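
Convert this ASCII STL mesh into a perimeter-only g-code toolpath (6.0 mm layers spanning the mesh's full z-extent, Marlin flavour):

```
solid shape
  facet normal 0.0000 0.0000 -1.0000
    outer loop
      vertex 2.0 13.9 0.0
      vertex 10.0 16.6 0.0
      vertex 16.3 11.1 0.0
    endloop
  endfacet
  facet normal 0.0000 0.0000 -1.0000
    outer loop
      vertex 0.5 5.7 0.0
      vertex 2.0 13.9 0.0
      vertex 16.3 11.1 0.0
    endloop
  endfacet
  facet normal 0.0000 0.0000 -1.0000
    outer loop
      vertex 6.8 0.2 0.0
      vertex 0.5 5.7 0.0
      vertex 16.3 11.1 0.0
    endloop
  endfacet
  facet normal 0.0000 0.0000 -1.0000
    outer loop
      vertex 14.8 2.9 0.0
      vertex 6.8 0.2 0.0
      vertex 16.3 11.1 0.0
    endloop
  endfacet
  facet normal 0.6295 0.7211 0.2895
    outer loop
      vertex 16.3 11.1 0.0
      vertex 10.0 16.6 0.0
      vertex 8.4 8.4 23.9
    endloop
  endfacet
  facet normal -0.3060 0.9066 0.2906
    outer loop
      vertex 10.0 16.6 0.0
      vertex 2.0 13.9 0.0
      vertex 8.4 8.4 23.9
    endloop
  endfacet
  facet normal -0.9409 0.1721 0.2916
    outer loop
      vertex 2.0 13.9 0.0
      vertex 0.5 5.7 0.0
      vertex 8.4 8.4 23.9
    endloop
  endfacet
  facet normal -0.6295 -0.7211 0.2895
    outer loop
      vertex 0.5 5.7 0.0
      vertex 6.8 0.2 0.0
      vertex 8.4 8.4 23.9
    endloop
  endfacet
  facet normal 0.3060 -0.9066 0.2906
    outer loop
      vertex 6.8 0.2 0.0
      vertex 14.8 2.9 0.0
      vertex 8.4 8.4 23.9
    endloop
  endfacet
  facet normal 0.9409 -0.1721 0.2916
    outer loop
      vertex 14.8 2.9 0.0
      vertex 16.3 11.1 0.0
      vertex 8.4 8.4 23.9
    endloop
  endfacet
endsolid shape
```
; perimeter-only toolpath
G21 ; units = mm
G90 ; absolute positioning
G28 ; home
; layer 1
G0 Z6.0
G0 X14.3 Y10.4
G1 X9.6 Y14.6
G1 X3.6 Y12.5
G1 X2.5 Y6.4
G1 X7.2 Y2.2
G1 X13.2 Y4.3
G1 X14.3 Y10.4
; layer 2
G0 Z11.9
G0 X12.4 Y9.8
G1 X9.2 Y12.5
G1 X5.2 Y11.2
G1 X4.5 Y7.1
G1 X7.6 Y4.3
G1 X11.6 Y5.7
G1 X12.4 Y9.8
; layer 3
G0 Z17.9
G0 X10.4 Y9.1
G1 X8.8 Y10.5
G1 X6.8 Y9.8
G1 X6.4 Y7.7
G1 X8.0 Y6.3
G1 X10.0 Y7.0
G1 X10.4 Y9.1
M2 ; end

The solid is a regular 6-sided pyramid, base circumscribed radius ≈ 8.4 mm, apex at z ≈ 23.9 mm. Slicing at Δz = 6.0 mm — 4 equal slices spanning the solid's height, so layer i sits at z = i·h/4 — gives 3 non-empty perimeters. Each is a 6-segment closed polygon; G0 lifts to the layer z and rapids to the start vertex, then G1 traces the edges. The cross-section shrinks linearly with z (the slice at the apex is degenerate and omitted).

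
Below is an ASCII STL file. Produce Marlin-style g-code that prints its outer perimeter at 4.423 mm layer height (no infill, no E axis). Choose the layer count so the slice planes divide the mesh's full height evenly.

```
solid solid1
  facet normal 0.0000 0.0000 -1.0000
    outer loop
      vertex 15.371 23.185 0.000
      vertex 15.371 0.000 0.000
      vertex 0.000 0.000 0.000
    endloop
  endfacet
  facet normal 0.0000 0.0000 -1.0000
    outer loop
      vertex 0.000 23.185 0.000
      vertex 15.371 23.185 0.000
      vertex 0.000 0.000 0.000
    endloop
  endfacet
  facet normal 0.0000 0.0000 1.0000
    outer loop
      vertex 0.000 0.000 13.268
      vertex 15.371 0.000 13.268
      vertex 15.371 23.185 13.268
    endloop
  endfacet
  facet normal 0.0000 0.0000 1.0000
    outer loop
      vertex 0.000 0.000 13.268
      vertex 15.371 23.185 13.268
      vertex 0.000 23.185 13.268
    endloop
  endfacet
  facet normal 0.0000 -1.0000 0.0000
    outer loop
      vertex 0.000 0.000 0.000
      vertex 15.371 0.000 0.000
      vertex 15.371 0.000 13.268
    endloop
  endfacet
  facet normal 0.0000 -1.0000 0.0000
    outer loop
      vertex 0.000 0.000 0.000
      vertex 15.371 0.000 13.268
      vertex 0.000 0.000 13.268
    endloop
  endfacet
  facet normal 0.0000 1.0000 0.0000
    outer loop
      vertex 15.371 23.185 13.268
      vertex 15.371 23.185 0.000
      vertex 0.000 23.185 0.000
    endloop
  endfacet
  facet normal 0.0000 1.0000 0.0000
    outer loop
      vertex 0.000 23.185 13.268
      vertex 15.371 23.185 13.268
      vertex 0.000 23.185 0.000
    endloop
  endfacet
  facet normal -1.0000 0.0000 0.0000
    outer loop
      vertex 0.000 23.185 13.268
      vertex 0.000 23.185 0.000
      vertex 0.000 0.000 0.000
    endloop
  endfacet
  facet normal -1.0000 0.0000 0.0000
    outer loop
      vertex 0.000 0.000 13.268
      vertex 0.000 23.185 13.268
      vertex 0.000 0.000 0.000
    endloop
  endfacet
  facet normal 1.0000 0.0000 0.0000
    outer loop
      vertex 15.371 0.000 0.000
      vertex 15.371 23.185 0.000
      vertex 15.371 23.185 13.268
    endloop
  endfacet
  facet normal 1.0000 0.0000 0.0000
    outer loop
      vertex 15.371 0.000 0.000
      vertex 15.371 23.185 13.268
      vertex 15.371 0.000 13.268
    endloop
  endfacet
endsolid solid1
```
; perimeter-only toolpath
G21 ; units = mm
G90 ; absolute positioning
G28 ; home
; layer 1
G0 Z4.423
G0 X0.000 Y0.000
G1 X15.371 Y0.000
G1 X15.371 Y23.185
G1 X0.000 Y23.185
G1 X0.000 Y0.000
; layer 2
G0 Z8.845
G0 X0.000 Y0.000
G1 X15.371 Y0.000
G1 X15.371 Y23.185
G1 X0.000 Y23.185
G1 X0.000 Y0.000
; layer 3
G0 Z13.268
G0 X0.000 Y0.000
G1 X15.371 Y0.000
G1 X15.371 Y23.185
G1 X0.000 Y23.185
G1 X0.000 Y0.000
M2 ; end

The solid is a rectangular box, roughly 15.4 × 23.2 mm footprint and 13.3 mm tall. Slicing at Δz = 4.423 mm — 3 equal slices spanning the solid's height, so layer i sits at z = i·h/3 — gives 3 non-empty perimeters. Each is a 4-segment closed polygon; G0 lifts to the layer z and rapids to the start vertex, then G1 traces the edges.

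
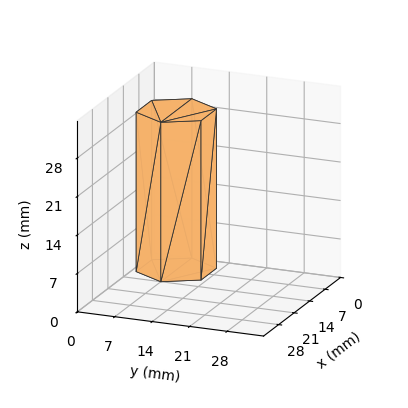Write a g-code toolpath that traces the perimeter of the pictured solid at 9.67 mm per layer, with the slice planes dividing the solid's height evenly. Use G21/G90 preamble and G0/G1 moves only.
Reading the render: the shape is a regular 6-sided prism (a cylinder approximated with 6 flat sides), circumscribed radius ≈ 7 mm, height ≈ 29 mm (dimensions read to the nearest mm from the axis ticks). For the g-code, the solid's height is divided into equal slices at the stated Δz and each level perimeter traced with G1 moves after a G0 lift.

; perimeter-only toolpath
G21 ; units = mm
G90 ; absolute positioning
G28 ; home
; layer 1
G0 Z9.67
G0 X14.00 Y7.00
G1 X10.50 Y13.06
G1 X3.50 Y13.06
G1 X0.00 Y7.00
G1 X3.50 Y0.94
G1 X10.50 Y0.94
G1 X14.00 Y7.00
; layer 2
G0 Z19.33
G0 X14.00 Y7.00
G1 X10.50 Y13.06
G1 X3.50 Y13.06
G1 X0.00 Y7.00
G1 X3.50 Y0.94
G1 X10.50 Y0.94
G1 X14.00 Y7.00
; layer 3
G0 Z29.00
G0 X14.00 Y7.00
G1 X10.50 Y13.06
G1 X3.50 Y13.06
G1 X0.00 Y7.00
G1 X3.50 Y0.94
G1 X10.50 Y0.94
G1 X14.00 Y7.00
M2 ; end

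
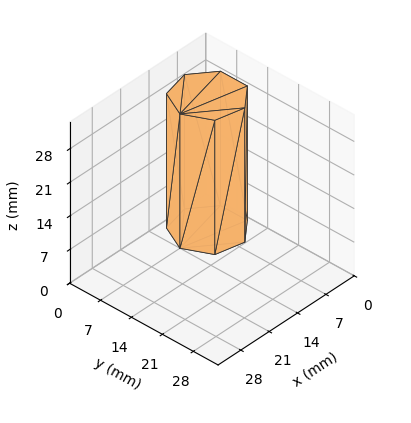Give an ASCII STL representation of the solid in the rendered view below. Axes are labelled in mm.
Reading the render: the shape is a regular 7-sided prism (a cylinder approximated with 7 flat sides), circumscribed radius ≈ 7 mm, height ≈ 28 mm (dimensions read to the nearest mm from the axis ticks). For the STL, each face is triangulated and given an outward normal.

solid part
  facet normal 0.0000 0.0000 -1.0000
    outer loop
      vertex 5.442 13.824 0.000
      vertex 11.364 12.473 0.000
      vertex 14.000 7.000 0.000
    endloop
  endfacet
  facet normal 0.0000 0.0000 -1.0000
    outer loop
      vertex 0.693 10.037 0.000
      vertex 5.442 13.824 0.000
      vertex 14.000 7.000 0.000
    endloop
  endfacet
  facet normal 0.0000 0.0000 -1.0000
    outer loop
      vertex 0.693 3.963 0.000
      vertex 0.693 10.037 0.000
      vertex 14.000 7.000 0.000
    endloop
  endfacet
  facet normal 0.0000 0.0000 -1.0000
    outer loop
      vertex 5.442 0.176 0.000
      vertex 0.693 3.963 0.000
      vertex 14.000 7.000 0.000
    endloop
  endfacet
  facet normal 0.0000 0.0000 -1.0000
    outer loop
      vertex 11.364 1.527 0.000
      vertex 5.442 0.176 0.000
      vertex 14.000 7.000 0.000
    endloop
  endfacet
  facet normal 0.0000 0.0000 1.0000
    outer loop
      vertex 14.000 7.000 28.000
      vertex 11.364 12.473 28.000
      vertex 5.442 13.824 28.000
    endloop
  endfacet
  facet normal 0.0000 0.0000 1.0000
    outer loop
      vertex 14.000 7.000 28.000
      vertex 5.442 13.824 28.000
      vertex 0.693 10.037 28.000
    endloop
  endfacet
  facet normal 0.0000 0.0000 1.0000
    outer loop
      vertex 14.000 7.000 28.000
      vertex 0.693 10.037 28.000
      vertex 0.693 3.963 28.000
    endloop
  endfacet
  facet normal 0.0000 0.0000 1.0000
    outer loop
      vertex 14.000 7.000 28.000
      vertex 0.693 3.963 28.000
      vertex 5.442 0.176 28.000
    endloop
  endfacet
  facet normal 0.0000 0.0000 1.0000
    outer loop
      vertex 14.000 7.000 28.000
      vertex 5.442 0.176 28.000
      vertex 11.364 1.527 28.000
    endloop
  endfacet
  facet normal 0.9009 0.4339 0.0000
    outer loop
      vertex 14.000 7.000 0.000
      vertex 11.364 12.473 0.000
      vertex 11.364 12.473 28.000
    endloop
  endfacet
  facet normal 0.9009 0.4339 0.0000
    outer loop
      vertex 14.000 7.000 0.000
      vertex 11.364 12.473 28.000
      vertex 14.000 7.000 28.000
    endloop
  endfacet
  facet normal 0.2224 0.9750 0.0000
    outer loop
      vertex 11.364 12.473 0.000
      vertex 5.442 13.824 0.000
      vertex 5.442 13.824 28.000
    endloop
  endfacet
  facet normal 0.2224 0.9750 0.0000
    outer loop
      vertex 11.364 12.473 0.000
      vertex 5.442 13.824 28.000
      vertex 11.364 12.473 28.000
    endloop
  endfacet
  facet normal -0.6235 0.7818 0.0000
    outer loop
      vertex 5.442 13.824 0.000
      vertex 0.693 10.037 0.000
      vertex 0.693 10.037 28.000
    endloop
  endfacet
  facet normal -0.6235 0.7818 0.0000
    outer loop
      vertex 5.442 13.824 0.000
      vertex 0.693 10.037 28.000
      vertex 5.442 13.824 28.000
    endloop
  endfacet
  facet normal -1.0000 0.0000 0.0000
    outer loop
      vertex 0.693 10.037 0.000
      vertex 0.693 3.963 0.000
      vertex 0.693 3.963 28.000
    endloop
  endfacet
  facet normal -1.0000 0.0000 0.0000
    outer loop
      vertex 0.693 10.037 0.000
      vertex 0.693 3.963 28.000
      vertex 0.693 10.037 28.000
    endloop
  endfacet
  facet normal -0.6235 -0.7818 0.0000
    outer loop
      vertex 0.693 3.963 0.000
      vertex 5.442 0.176 0.000
      vertex 5.442 0.176 28.000
    endloop
  endfacet
  facet normal -0.6235 -0.7818 0.0000
    outer loop
      vertex 0.693 3.963 0.000
      vertex 5.442 0.176 28.000
      vertex 0.693 3.963 28.000
    endloop
  endfacet
  facet normal 0.2224 -0.9750 0.0000
    outer loop
      vertex 5.442 0.176 0.000
      vertex 11.364 1.527 0.000
      vertex 11.364 1.527 28.000
    endloop
  endfacet
  facet normal 0.2224 -0.9750 0.0000
    outer loop
      vertex 5.442 0.176 0.000
      vertex 11.364 1.527 28.000
      vertex 5.442 0.176 28.000
    endloop
  endfacet
  facet normal 0.9009 -0.4339 0.0000
    outer loop
      vertex 11.364 1.527 0.000
      vertex 14.000 7.000 0.000
      vertex 14.000 7.000 28.000
    endloop
  endfacet
  facet normal 0.9009 -0.4339 0.0000
    outer loop
      vertex 11.364 1.527 0.000
      vertex 14.000 7.000 28.000
      vertex 11.364 1.527 28.000
    endloop
  endfacet
endsolid part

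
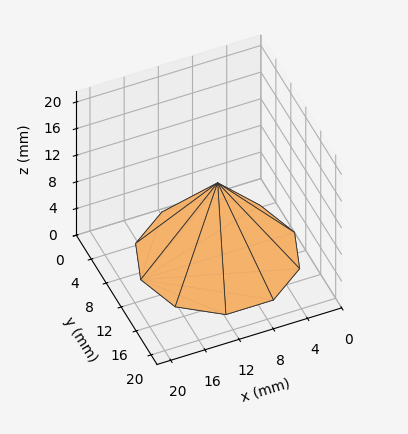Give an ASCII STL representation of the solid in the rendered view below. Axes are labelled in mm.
Reading the render: the shape is a regular 10-sided pyramid, base circumscribed radius ≈ 9 mm, apex at z ≈ 11 mm (dimensions read to the nearest mm from the axis ticks). For the STL, each face is triangulated and given an outward normal.

solid part
  facet normal 0.0000 0.0000 -1.0000
    outer loop
      vertex 11.78 17.56 0.00
      vertex 16.28 14.29 0.00
      vertex 18.00 9.00 0.00
    endloop
  endfacet
  facet normal 0.0000 0.0000 -1.0000
    outer loop
      vertex 6.22 17.56 0.00
      vertex 11.78 17.56 0.00
      vertex 18.00 9.00 0.00
    endloop
  endfacet
  facet normal 0.0000 0.0000 -1.0000
    outer loop
      vertex 1.72 14.29 0.00
      vertex 6.22 17.56 0.00
      vertex 18.00 9.00 0.00
    endloop
  endfacet
  facet normal 0.0000 0.0000 -1.0000
    outer loop
      vertex 0.00 9.00 0.00
      vertex 1.72 14.29 0.00
      vertex 18.00 9.00 0.00
    endloop
  endfacet
  facet normal 0.0000 0.0000 -1.0000
    outer loop
      vertex 1.72 3.71 0.00
      vertex 0.00 9.00 0.00
      vertex 18.00 9.00 0.00
    endloop
  endfacet
  facet normal 0.0000 0.0000 -1.0000
    outer loop
      vertex 6.22 0.44 0.00
      vertex 1.72 3.71 0.00
      vertex 18.00 9.00 0.00
    endloop
  endfacet
  facet normal 0.0000 0.0000 -1.0000
    outer loop
      vertex 11.78 0.44 0.00
      vertex 6.22 0.44 0.00
      vertex 18.00 9.00 0.00
    endloop
  endfacet
  facet normal 0.0000 0.0000 -1.0000
    outer loop
      vertex 16.28 3.71 0.00
      vertex 11.78 0.44 0.00
      vertex 18.00 9.00 0.00
    endloop
  endfacet
  facet normal 0.7506 0.2440 0.6141
    outer loop
      vertex 18.00 9.00 0.00
      vertex 16.28 14.29 0.00
      vertex 9.00 9.00 11.00
    endloop
  endfacet
  facet normal 0.4640 0.6385 0.6141
    outer loop
      vertex 16.28 14.29 0.00
      vertex 11.78 17.56 0.00
      vertex 9.00 9.00 11.00
    endloop
  endfacet
  facet normal 0.0000 0.7892 0.6141
    outer loop
      vertex 11.78 17.56 0.00
      vertex 6.22 17.56 0.00
      vertex 9.00 9.00 11.00
    endloop
  endfacet
  facet normal -0.4640 0.6385 0.6141
    outer loop
      vertex 6.22 17.56 0.00
      vertex 1.72 14.29 0.00
      vertex 9.00 9.00 11.00
    endloop
  endfacet
  facet normal -0.7506 0.2440 0.6141
    outer loop
      vertex 1.72 14.29 0.00
      vertex 0.00 9.00 0.00
      vertex 9.00 9.00 11.00
    endloop
  endfacet
  facet normal -0.7506 -0.2440 0.6141
    outer loop
      vertex 0.00 9.00 0.00
      vertex 1.72 3.71 0.00
      vertex 9.00 9.00 11.00
    endloop
  endfacet
  facet normal -0.4640 -0.6385 0.6141
    outer loop
      vertex 1.72 3.71 0.00
      vertex 6.22 0.44 0.00
      vertex 9.00 9.00 11.00
    endloop
  endfacet
  facet normal 0.0000 -0.7892 0.6141
    outer loop
      vertex 6.22 0.44 0.00
      vertex 11.78 0.44 0.00
      vertex 9.00 9.00 11.00
    endloop
  endfacet
  facet normal 0.4640 -0.6385 0.6141
    outer loop
      vertex 11.78 0.44 0.00
      vertex 16.28 3.71 0.00
      vertex 9.00 9.00 11.00
    endloop
  endfacet
  facet normal 0.7506 -0.2440 0.6141
    outer loop
      vertex 16.28 3.71 0.00
      vertex 18.00 9.00 0.00
      vertex 9.00 9.00 11.00
    endloop
  endfacet
endsolid part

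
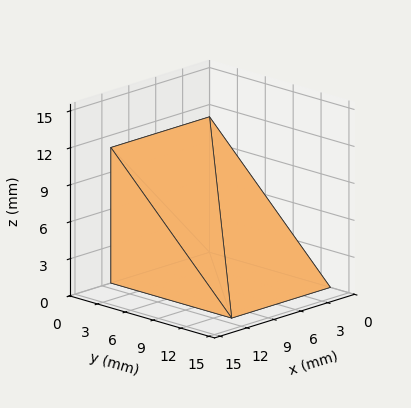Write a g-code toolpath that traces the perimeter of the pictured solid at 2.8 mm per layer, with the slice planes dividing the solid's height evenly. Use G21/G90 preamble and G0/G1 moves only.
Reading the render: the shape is a wedge (ramp): 11 × 13 mm base, rising to 11 mm along the y=0 edge and sloping linearly to z=0 at y=13 (dimensions read to the nearest mm from the axis ticks). For the g-code, the solid's height is divided into equal slices at the stated Δz and each level perimeter traced with G1 moves after a G0 lift.

; perimeter-only toolpath
G21 ; units = mm
G90 ; absolute positioning
G28 ; home
; layer 1
G0 Z2.8
G0 X0.0 Y0.0
G1 X11.0 Y0.0
G1 X11.0 Y9.8
G1 X0.0 Y9.8
G1 X0.0 Y0.0
; layer 2
G0 Z5.5
G0 X0.0 Y0.0
G1 X11.0 Y0.0
G1 X11.0 Y6.5
G1 X0.0 Y6.5
G1 X0.0 Y0.0
; layer 3
G0 Z8.2
G0 X0.0 Y0.0
G1 X11.0 Y0.0
G1 X11.0 Y3.2
G1 X0.0 Y3.2
G1 X0.0 Y0.0
M2 ; end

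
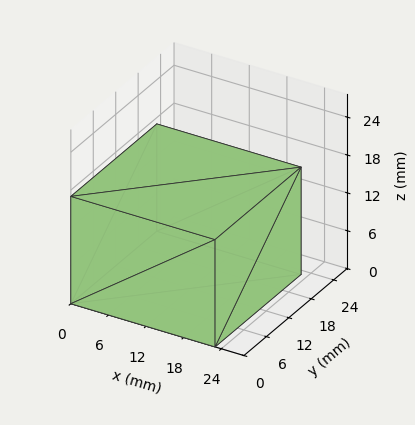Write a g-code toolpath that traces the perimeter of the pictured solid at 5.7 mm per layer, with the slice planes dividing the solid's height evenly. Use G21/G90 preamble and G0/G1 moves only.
Reading the render: the shape is a rectangular box, roughly 23 × 23 mm footprint and 17 mm tall (dimensions read to the nearest mm from the axis ticks). For the g-code, the solid's height is divided into equal slices at the stated Δz and each level perimeter traced with G1 moves after a G0 lift.

; perimeter-only toolpath
G21 ; units = mm
G90 ; absolute positioning
G28 ; home
; layer 1
G0 Z5.7
G0 X0.0 Y0.0
G1 X23.0 Y0.0
G1 X23.0 Y23.0
G1 X0.0 Y23.0
G1 X0.0 Y0.0
; layer 2
G0 Z11.3
G0 X0.0 Y0.0
G1 X23.0 Y0.0
G1 X23.0 Y23.0
G1 X0.0 Y23.0
G1 X0.0 Y0.0
; layer 3
G0 Z17.0
G0 X0.0 Y0.0
G1 X23.0 Y0.0
G1 X23.0 Y23.0
G1 X0.0 Y23.0
G1 X0.0 Y0.0
M2 ; end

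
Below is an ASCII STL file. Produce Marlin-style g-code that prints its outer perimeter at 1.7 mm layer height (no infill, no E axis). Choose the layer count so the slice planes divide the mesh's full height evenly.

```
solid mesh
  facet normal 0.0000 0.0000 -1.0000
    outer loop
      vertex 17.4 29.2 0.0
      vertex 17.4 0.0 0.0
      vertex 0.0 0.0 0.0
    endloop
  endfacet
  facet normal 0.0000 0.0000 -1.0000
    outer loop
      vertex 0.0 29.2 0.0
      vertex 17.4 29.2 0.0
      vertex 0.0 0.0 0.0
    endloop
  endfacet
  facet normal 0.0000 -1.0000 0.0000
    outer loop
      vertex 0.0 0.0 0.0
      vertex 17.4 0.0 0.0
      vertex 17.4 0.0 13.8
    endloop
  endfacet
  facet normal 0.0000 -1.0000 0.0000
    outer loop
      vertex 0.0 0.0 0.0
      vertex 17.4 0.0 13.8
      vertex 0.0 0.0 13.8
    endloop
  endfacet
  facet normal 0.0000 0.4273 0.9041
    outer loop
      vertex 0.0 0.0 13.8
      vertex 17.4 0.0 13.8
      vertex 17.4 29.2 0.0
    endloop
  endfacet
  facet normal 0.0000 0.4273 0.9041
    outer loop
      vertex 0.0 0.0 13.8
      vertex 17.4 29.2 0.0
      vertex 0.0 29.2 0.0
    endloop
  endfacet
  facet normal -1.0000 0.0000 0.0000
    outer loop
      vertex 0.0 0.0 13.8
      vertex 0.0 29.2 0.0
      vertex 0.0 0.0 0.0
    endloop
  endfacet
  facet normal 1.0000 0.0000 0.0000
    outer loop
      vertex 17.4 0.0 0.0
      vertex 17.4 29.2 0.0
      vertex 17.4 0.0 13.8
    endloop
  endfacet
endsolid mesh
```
; perimeter-only toolpath
G21 ; units = mm
G90 ; absolute positioning
G28 ; home
; layer 1
G0 Z1.7
G0 X0.0 Y0.0
G1 X17.4 Y0.0
G1 X17.4 Y25.6
G1 X0.0 Y25.6
G1 X0.0 Y0.0
; layer 2
G0 Z3.5
G0 X0.0 Y0.0
G1 X17.4 Y0.0
G1 X17.4 Y21.9
G1 X0.0 Y21.9
G1 X0.0 Y0.0
; layer 3
G0 Z5.2
G0 X0.0 Y0.0
G1 X17.4 Y0.0
G1 X17.4 Y18.2
G1 X0.0 Y18.2
G1 X0.0 Y0.0
; layer 4
G0 Z6.9
G0 X0.0 Y0.0
G1 X17.4 Y0.0
G1 X17.4 Y14.6
G1 X0.0 Y14.6
G1 X0.0 Y0.0
; layer 5
G0 Z8.6
G0 X0.0 Y0.0
G1 X17.4 Y0.0
G1 X17.4 Y10.9
G1 X0.0 Y10.9
G1 X0.0 Y0.0
; layer 6
G0 Z10.4
G0 X0.0 Y0.0
G1 X17.4 Y0.0
G1 X17.4 Y7.3
G1 X0.0 Y7.3
G1 X0.0 Y0.0
; layer 7
G0 Z12.1
G0 X0.0 Y0.0
G1 X17.4 Y0.0
G1 X17.4 Y3.6
G1 X0.0 Y3.6
G1 X0.0 Y0.0
M2 ; end

The solid is a wedge (ramp): 17.4 × 29.2 mm base, rising to 13.8 mm along the y=0 edge and sloping linearly to z=0 at y=29.2. Slicing at Δz = 1.7 mm — 8 equal slices spanning the solid's height, so layer i sits at z = i·h/8 — gives 7 non-empty perimeters. Each is a 4-segment closed polygon; G0 lifts to the layer z and rapids to the start vertex, then G1 traces the edges. The cross-section shrinks linearly with z (the slice at the apex is degenerate and omitted).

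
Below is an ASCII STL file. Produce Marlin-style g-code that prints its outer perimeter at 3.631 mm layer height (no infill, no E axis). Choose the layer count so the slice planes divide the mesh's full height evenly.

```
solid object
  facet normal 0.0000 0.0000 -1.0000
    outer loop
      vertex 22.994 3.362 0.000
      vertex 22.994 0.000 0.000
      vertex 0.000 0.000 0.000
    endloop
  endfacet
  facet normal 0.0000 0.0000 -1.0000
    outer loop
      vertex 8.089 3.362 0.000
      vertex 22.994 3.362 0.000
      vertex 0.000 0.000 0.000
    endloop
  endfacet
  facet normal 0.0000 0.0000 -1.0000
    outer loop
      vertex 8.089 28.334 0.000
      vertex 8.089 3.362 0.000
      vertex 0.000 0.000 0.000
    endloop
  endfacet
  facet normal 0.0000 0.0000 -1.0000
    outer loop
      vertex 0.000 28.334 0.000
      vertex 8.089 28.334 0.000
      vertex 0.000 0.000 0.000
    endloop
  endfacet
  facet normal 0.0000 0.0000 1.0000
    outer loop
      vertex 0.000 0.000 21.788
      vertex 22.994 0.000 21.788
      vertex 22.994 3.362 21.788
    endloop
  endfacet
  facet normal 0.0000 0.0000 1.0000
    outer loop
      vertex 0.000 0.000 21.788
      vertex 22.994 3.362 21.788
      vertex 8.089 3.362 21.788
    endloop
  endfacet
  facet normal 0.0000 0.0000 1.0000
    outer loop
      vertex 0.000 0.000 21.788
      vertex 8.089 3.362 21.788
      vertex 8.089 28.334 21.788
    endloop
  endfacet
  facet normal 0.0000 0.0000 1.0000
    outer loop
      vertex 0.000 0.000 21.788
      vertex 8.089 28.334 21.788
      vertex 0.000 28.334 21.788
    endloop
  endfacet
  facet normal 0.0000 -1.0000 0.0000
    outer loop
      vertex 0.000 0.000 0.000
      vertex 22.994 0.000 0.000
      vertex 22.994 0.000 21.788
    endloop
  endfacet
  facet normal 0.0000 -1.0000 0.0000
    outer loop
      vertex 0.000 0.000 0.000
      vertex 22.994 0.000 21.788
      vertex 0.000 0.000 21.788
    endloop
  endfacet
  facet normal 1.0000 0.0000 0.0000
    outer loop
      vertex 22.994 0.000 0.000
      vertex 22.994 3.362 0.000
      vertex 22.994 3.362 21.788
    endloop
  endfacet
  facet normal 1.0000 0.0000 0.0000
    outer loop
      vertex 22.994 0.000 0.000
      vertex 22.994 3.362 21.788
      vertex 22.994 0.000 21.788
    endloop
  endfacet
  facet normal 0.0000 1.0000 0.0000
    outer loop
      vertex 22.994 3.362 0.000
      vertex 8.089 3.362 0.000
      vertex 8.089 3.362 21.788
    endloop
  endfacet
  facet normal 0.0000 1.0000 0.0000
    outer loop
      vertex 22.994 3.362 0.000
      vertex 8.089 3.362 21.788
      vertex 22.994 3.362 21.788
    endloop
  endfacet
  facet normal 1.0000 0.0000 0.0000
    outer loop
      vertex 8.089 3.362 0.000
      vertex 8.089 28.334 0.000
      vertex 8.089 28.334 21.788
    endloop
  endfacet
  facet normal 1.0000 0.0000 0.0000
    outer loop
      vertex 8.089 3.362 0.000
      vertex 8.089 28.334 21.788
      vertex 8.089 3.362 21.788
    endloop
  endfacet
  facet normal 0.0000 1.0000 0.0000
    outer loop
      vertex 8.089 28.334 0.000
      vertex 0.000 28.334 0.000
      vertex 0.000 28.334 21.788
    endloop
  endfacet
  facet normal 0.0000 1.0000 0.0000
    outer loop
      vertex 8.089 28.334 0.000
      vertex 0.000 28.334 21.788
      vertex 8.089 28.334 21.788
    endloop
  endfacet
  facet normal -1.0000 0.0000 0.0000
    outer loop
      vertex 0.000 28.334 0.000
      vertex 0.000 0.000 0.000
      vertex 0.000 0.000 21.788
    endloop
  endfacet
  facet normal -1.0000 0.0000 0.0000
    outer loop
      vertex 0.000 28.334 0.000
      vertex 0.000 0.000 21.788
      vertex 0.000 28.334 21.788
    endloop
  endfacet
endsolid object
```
; perimeter-only toolpath
G21 ; units = mm
G90 ; absolute positioning
G28 ; home
; layer 1
G0 Z3.631
G0 X0.000 Y0.000
G1 X22.994 Y0.000
G1 X22.994 Y3.362
G1 X8.089 Y3.362
G1 X8.089 Y28.334
G1 X0.000 Y28.334
G1 X0.000 Y0.000
; layer 2
G0 Z7.263
G0 X0.000 Y0.000
G1 X22.994 Y0.000
G1 X22.994 Y3.362
G1 X8.089 Y3.362
G1 X8.089 Y28.334
G1 X0.000 Y28.334
G1 X0.000 Y0.000
; layer 3
G0 Z10.894
G0 X0.000 Y0.000
G1 X22.994 Y0.000
G1 X22.994 Y3.362
G1 X8.089 Y3.362
G1 X8.089 Y28.334
G1 X0.000 Y28.334
G1 X0.000 Y0.000
; layer 4
G0 Z14.525
G0 X0.000 Y0.000
G1 X22.994 Y0.000
G1 X22.994 Y3.362
G1 X8.089 Y3.362
G1 X8.089 Y28.334
G1 X0.000 Y28.334
G1 X0.000 Y0.000
; layer 5
G0 Z18.157
G0 X0.000 Y0.000
G1 X22.994 Y0.000
G1 X22.994 Y3.362
G1 X8.089 Y3.362
G1 X8.089 Y28.334
G1 X0.000 Y28.334
G1 X0.000 Y0.000
; layer 6
G0 Z21.788
G0 X0.000 Y0.000
G1 X22.994 Y0.000
G1 X22.994 Y3.362
G1 X8.089 Y3.362
G1 X8.089 Y28.334
G1 X0.000 Y28.334
G1 X0.000 Y0.000
M2 ; end

The solid is an L-shaped prism: outer 23 × 28.3 mm, arm thicknesses ≈ 3.36 mm (horizontal) and 8.09 mm (vertical), extruded 21.8 mm in z. Slicing at Δz = 3.631 mm — 6 equal slices spanning the solid's height, so layer i sits at z = i·h/6 — gives 6 non-empty perimeters. Each is a 6-segment closed polygon; G0 lifts to the layer z and rapids to the start vertex, then G1 traces the edges.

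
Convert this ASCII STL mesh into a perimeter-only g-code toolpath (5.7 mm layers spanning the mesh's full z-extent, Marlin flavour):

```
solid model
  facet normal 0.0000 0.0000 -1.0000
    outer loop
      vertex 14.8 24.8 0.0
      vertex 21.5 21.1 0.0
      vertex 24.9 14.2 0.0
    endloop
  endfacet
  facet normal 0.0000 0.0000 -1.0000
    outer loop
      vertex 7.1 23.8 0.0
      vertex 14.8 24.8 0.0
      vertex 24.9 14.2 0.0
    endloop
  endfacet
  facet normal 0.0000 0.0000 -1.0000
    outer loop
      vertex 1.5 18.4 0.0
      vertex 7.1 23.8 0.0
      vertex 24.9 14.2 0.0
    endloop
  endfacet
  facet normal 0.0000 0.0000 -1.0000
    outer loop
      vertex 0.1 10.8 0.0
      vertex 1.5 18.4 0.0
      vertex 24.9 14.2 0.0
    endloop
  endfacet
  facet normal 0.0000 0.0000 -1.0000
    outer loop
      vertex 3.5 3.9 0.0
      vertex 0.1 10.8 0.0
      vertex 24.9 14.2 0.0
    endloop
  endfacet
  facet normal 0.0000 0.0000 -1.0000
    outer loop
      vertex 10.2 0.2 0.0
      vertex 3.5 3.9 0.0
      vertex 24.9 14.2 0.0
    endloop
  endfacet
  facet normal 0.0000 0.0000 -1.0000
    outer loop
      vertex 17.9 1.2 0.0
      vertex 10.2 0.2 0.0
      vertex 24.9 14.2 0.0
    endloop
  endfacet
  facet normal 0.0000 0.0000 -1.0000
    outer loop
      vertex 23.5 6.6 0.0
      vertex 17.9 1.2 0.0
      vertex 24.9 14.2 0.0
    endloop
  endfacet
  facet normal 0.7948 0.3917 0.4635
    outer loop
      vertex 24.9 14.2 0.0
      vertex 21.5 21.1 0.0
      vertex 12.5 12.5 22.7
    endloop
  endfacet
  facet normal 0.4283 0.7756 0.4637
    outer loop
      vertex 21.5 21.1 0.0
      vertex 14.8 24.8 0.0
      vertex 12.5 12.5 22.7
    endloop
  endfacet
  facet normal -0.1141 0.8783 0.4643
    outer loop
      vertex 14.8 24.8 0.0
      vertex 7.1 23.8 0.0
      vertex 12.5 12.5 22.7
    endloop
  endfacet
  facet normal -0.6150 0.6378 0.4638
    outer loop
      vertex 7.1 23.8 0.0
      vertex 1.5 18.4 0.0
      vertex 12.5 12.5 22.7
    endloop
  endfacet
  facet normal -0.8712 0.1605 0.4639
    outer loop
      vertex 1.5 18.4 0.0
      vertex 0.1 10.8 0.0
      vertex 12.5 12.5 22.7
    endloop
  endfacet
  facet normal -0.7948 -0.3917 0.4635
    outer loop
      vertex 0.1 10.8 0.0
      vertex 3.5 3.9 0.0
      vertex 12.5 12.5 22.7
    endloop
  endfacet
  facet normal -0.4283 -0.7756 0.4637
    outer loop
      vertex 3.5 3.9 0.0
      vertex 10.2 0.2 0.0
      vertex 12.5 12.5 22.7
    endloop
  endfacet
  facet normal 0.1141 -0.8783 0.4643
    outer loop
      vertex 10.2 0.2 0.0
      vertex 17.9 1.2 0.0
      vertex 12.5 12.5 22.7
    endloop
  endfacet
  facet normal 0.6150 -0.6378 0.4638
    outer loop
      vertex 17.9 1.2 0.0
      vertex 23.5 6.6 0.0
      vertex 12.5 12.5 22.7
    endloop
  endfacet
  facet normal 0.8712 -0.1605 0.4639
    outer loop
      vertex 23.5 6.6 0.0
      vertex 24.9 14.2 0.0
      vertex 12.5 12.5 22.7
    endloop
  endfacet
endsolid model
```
; perimeter-only toolpath
G21 ; units = mm
G90 ; absolute positioning
G28 ; home
; layer 1
G0 Z5.7
G0 X21.8 Y13.8
G1 X19.2 Y19.0
G1 X14.2 Y21.7
G1 X8.4 Y21.0
G1 X4.2 Y16.9
G1 X3.2 Y11.2
G1 X5.8 Y6.0
G1 X10.8 Y3.3
G1 X16.5 Y4.0
G1 X20.8 Y8.1
G1 X21.8 Y13.8
; layer 2
G0 Z11.3
G0 X18.7 Y13.3
G1 X17.0 Y16.8
G1 X13.7 Y18.6
G1 X9.8 Y18.1
G1 X7.0 Y15.4
G1 X6.3 Y11.7
G1 X8.0 Y8.2
G1 X11.3 Y6.3
G1 X15.2 Y6.8
G1 X18.0 Y9.6
G1 X18.7 Y13.3
; layer 3
G0 Z17.0
G0 X15.6 Y12.9
G1 X14.8 Y14.7
G1 X13.1 Y15.6
G1 X11.2 Y15.3
G1 X9.8 Y14.0
G1 X9.4 Y12.1
G1 X10.2 Y10.3
G1 X11.9 Y9.4
G1 X13.8 Y9.7
G1 X15.2 Y11.0
G1 X15.6 Y12.9
M2 ; end

The solid is a regular 10-sided pyramid, base circumscribed radius ≈ 12.5 mm, apex at z ≈ 22.7 mm. Slicing at Δz = 5.7 mm — 4 equal slices spanning the solid's height, so layer i sits at z = i·h/4 — gives 3 non-empty perimeters. Each is a 10-segment closed polygon; G0 lifts to the layer z and rapids to the start vertex, then G1 traces the edges. The cross-section shrinks linearly with z (the slice at the apex is degenerate and omitted).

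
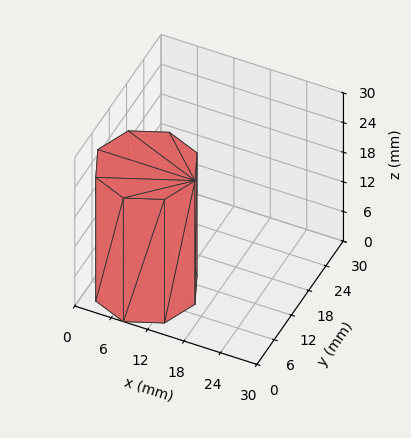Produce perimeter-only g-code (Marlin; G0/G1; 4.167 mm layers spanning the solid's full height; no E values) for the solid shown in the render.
Reading the render: the shape is a regular 8-sided prism (a cylinder approximated with 8 flat sides), circumscribed radius ≈ 8 mm, height ≈ 25 mm (dimensions read to the nearest mm from the axis ticks). For the g-code, the solid's height is divided into equal slices at the stated Δz and each level perimeter traced with G1 moves after a G0 lift.

; perimeter-only toolpath
G21 ; units = mm
G90 ; absolute positioning
G28 ; home
; layer 1
G0 Z4.167
G0 X16.000 Y8.000
G1 X13.657 Y13.657
G1 X8.000 Y16.000
G1 X2.343 Y13.657
G1 X0.000 Y8.000
G1 X2.343 Y2.343
G1 X8.000 Y0.000
G1 X13.657 Y2.343
G1 X16.000 Y8.000
; layer 2
G0 Z8.333
G0 X16.000 Y8.000
G1 X13.657 Y13.657
G1 X8.000 Y16.000
G1 X2.343 Y13.657
G1 X0.000 Y8.000
G1 X2.343 Y2.343
G1 X8.000 Y0.000
G1 X13.657 Y2.343
G1 X16.000 Y8.000
; layer 3
G0 Z12.500
G0 X16.000 Y8.000
G1 X13.657 Y13.657
G1 X8.000 Y16.000
G1 X2.343 Y13.657
G1 X0.000 Y8.000
G1 X2.343 Y2.343
G1 X8.000 Y0.000
G1 X13.657 Y2.343
G1 X16.000 Y8.000
; layer 4
G0 Z16.667
G0 X16.000 Y8.000
G1 X13.657 Y13.657
G1 X8.000 Y16.000
G1 X2.343 Y13.657
G1 X0.000 Y8.000
G1 X2.343 Y2.343
G1 X8.000 Y0.000
G1 X13.657 Y2.343
G1 X16.000 Y8.000
; layer 5
G0 Z20.833
G0 X16.000 Y8.000
G1 X13.657 Y13.657
G1 X8.000 Y16.000
G1 X2.343 Y13.657
G1 X0.000 Y8.000
G1 X2.343 Y2.343
G1 X8.000 Y0.000
G1 X13.657 Y2.343
G1 X16.000 Y8.000
; layer 6
G0 Z25.000
G0 X16.000 Y8.000
G1 X13.657 Y13.657
G1 X8.000 Y16.000
G1 X2.343 Y13.657
G1 X0.000 Y8.000
G1 X2.343 Y2.343
G1 X8.000 Y0.000
G1 X13.657 Y2.343
G1 X16.000 Y8.000
M2 ; end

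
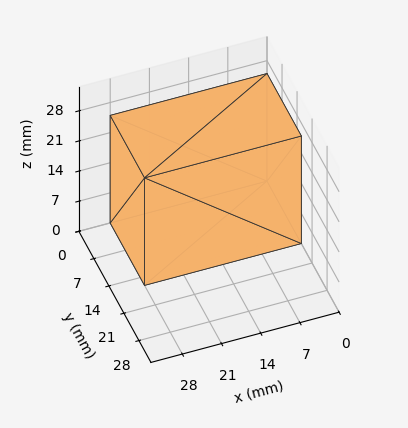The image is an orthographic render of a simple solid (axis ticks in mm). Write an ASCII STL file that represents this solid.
Reading the render: the shape is a rectangular box, roughly 28 × 16 mm footprint and 25 mm tall (dimensions read to the nearest mm from the axis ticks). For the STL, each face is triangulated and given an outward normal.

solid part
  facet normal 0.0000 0.0000 -1.0000
    outer loop
      vertex 28.0 16.0 0.0
      vertex 28.0 0.0 0.0
      vertex 0.0 0.0 0.0
    endloop
  endfacet
  facet normal 0.0000 0.0000 -1.0000
    outer loop
      vertex 0.0 16.0 0.0
      vertex 28.0 16.0 0.0
      vertex 0.0 0.0 0.0
    endloop
  endfacet
  facet normal 0.0000 0.0000 1.0000
    outer loop
      vertex 0.0 0.0 25.0
      vertex 28.0 0.0 25.0
      vertex 28.0 16.0 25.0
    endloop
  endfacet
  facet normal 0.0000 0.0000 1.0000
    outer loop
      vertex 0.0 0.0 25.0
      vertex 28.0 16.0 25.0
      vertex 0.0 16.0 25.0
    endloop
  endfacet
  facet normal 0.0000 -1.0000 0.0000
    outer loop
      vertex 0.0 0.0 0.0
      vertex 28.0 0.0 0.0
      vertex 28.0 0.0 25.0
    endloop
  endfacet
  facet normal 0.0000 -1.0000 0.0000
    outer loop
      vertex 0.0 0.0 0.0
      vertex 28.0 0.0 25.0
      vertex 0.0 0.0 25.0
    endloop
  endfacet
  facet normal 0.0000 1.0000 0.0000
    outer loop
      vertex 28.0 16.0 25.0
      vertex 28.0 16.0 0.0
      vertex 0.0 16.0 0.0
    endloop
  endfacet
  facet normal 0.0000 1.0000 0.0000
    outer loop
      vertex 0.0 16.0 25.0
      vertex 28.0 16.0 25.0
      vertex 0.0 16.0 0.0
    endloop
  endfacet
  facet normal -1.0000 0.0000 0.0000
    outer loop
      vertex 0.0 16.0 25.0
      vertex 0.0 16.0 0.0
      vertex 0.0 0.0 0.0
    endloop
  endfacet
  facet normal -1.0000 0.0000 0.0000
    outer loop
      vertex 0.0 0.0 25.0
      vertex 0.0 16.0 25.0
      vertex 0.0 0.0 0.0
    endloop
  endfacet
  facet normal 1.0000 0.0000 0.0000
    outer loop
      vertex 28.0 0.0 0.0
      vertex 28.0 16.0 0.0
      vertex 28.0 16.0 25.0
    endloop
  endfacet
  facet normal 1.0000 0.0000 0.0000
    outer loop
      vertex 28.0 0.0 0.0
      vertex 28.0 16.0 25.0
      vertex 28.0 0.0 25.0
    endloop
  endfacet
endsolid part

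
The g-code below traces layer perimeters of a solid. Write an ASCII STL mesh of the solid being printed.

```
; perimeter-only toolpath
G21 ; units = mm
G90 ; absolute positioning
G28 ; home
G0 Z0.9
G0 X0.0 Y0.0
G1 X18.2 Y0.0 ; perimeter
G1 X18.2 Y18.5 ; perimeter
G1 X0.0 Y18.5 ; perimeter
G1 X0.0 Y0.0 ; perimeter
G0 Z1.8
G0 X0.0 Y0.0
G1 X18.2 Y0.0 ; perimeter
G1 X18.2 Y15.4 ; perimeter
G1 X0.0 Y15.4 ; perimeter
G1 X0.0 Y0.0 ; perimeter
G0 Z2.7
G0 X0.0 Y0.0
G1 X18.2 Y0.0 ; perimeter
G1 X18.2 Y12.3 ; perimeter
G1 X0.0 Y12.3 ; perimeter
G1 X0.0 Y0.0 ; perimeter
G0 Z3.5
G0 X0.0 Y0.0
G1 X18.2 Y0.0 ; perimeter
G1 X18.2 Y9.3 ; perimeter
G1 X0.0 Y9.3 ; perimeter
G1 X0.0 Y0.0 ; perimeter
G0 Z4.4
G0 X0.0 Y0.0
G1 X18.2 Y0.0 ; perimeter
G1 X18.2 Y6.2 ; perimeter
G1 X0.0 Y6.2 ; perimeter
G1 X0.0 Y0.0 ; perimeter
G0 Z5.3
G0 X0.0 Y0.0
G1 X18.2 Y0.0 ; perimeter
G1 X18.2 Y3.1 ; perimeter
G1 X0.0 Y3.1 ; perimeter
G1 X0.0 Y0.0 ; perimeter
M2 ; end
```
solid part
  facet normal 0.0000 0.0000 -1.0000
    outer loop
      vertex 18.2 21.6 0.0
      vertex 18.2 0.0 0.0
      vertex 0.0 0.0 0.0
    endloop
  endfacet
  facet normal 0.0000 0.0000 -1.0000
    outer loop
      vertex 0.0 21.6 0.0
      vertex 18.2 21.6 0.0
      vertex 0.0 0.0 0.0
    endloop
  endfacet
  facet normal 0.0000 -1.0000 0.0000
    outer loop
      vertex 0.0 0.0 0.0
      vertex 18.2 0.0 0.0
      vertex 18.2 0.0 6.2
    endloop
  endfacet
  facet normal 0.0000 -1.0000 0.0000
    outer loop
      vertex 0.0 0.0 0.0
      vertex 18.2 0.0 6.2
      vertex 0.0 0.0 6.2
    endloop
  endfacet
  facet normal 0.0000 0.2759 0.9612
    outer loop
      vertex 0.0 0.0 6.2
      vertex 18.2 0.0 6.2
      vertex 18.2 21.6 0.0
    endloop
  endfacet
  facet normal 0.0000 0.2759 0.9612
    outer loop
      vertex 0.0 0.0 6.2
      vertex 18.2 21.6 0.0
      vertex 0.0 21.6 0.0
    endloop
  endfacet
  facet normal -1.0000 0.0000 0.0000
    outer loop
      vertex 0.0 0.0 6.2
      vertex 0.0 21.6 0.0
      vertex 0.0 0.0 0.0
    endloop
  endfacet
  facet normal 1.0000 0.0000 0.0000
    outer loop
      vertex 18.2 0.0 0.0
      vertex 18.2 21.6 0.0
      vertex 18.2 0.0 6.2
    endloop
  endfacet
endsolid part

The G0 Z moves step by Δz≈0.9 mm. The G1 loops shrink linearly with z, so the solid tapers from its base footprint up to z≈6.2. Closing with a flat bottom cap and the tapered top and triangulating gives 8 facets — a wedge (ramp): 18.2 × 21.6 mm base, rising to 6.2 mm along the y=0 edge and sloping linearly to z=0 at y=21.6.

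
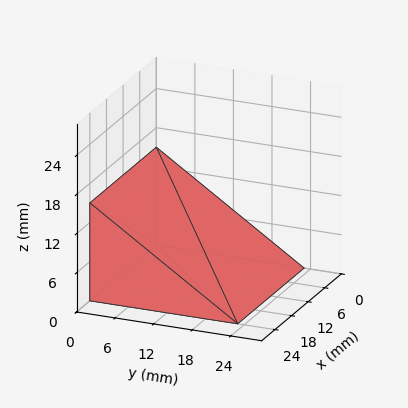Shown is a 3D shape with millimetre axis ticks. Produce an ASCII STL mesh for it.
Reading the render: the shape is a wedge (ramp): 24 × 23 mm base, rising to 15 mm along the y=0 edge and sloping linearly to z=0 at y=23 (dimensions read to the nearest mm from the axis ticks). For the STL, each face is triangulated and given an outward normal.

solid part
  facet normal 0.0000 0.0000 -1.0000
    outer loop
      vertex 24.0 23.0 0.0
      vertex 24.0 0.0 0.0
      vertex 0.0 0.0 0.0
    endloop
  endfacet
  facet normal 0.0000 0.0000 -1.0000
    outer loop
      vertex 0.0 23.0 0.0
      vertex 24.0 23.0 0.0
      vertex 0.0 0.0 0.0
    endloop
  endfacet
  facet normal 0.0000 -1.0000 0.0000
    outer loop
      vertex 0.0 0.0 0.0
      vertex 24.0 0.0 0.0
      vertex 24.0 0.0 15.0
    endloop
  endfacet
  facet normal 0.0000 -1.0000 0.0000
    outer loop
      vertex 0.0 0.0 0.0
      vertex 24.0 0.0 15.0
      vertex 0.0 0.0 15.0
    endloop
  endfacet
  facet normal 0.0000 0.5463 0.8376
    outer loop
      vertex 0.0 0.0 15.0
      vertex 24.0 0.0 15.0
      vertex 24.0 23.0 0.0
    endloop
  endfacet
  facet normal 0.0000 0.5463 0.8376
    outer loop
      vertex 0.0 0.0 15.0
      vertex 24.0 23.0 0.0
      vertex 0.0 23.0 0.0
    endloop
  endfacet
  facet normal -1.0000 0.0000 0.0000
    outer loop
      vertex 0.0 0.0 15.0
      vertex 0.0 23.0 0.0
      vertex 0.0 0.0 0.0
    endloop
  endfacet
  facet normal 1.0000 0.0000 0.0000
    outer loop
      vertex 24.0 0.0 0.0
      vertex 24.0 23.0 0.0
      vertex 24.0 0.0 15.0
    endloop
  endfacet
endsolid part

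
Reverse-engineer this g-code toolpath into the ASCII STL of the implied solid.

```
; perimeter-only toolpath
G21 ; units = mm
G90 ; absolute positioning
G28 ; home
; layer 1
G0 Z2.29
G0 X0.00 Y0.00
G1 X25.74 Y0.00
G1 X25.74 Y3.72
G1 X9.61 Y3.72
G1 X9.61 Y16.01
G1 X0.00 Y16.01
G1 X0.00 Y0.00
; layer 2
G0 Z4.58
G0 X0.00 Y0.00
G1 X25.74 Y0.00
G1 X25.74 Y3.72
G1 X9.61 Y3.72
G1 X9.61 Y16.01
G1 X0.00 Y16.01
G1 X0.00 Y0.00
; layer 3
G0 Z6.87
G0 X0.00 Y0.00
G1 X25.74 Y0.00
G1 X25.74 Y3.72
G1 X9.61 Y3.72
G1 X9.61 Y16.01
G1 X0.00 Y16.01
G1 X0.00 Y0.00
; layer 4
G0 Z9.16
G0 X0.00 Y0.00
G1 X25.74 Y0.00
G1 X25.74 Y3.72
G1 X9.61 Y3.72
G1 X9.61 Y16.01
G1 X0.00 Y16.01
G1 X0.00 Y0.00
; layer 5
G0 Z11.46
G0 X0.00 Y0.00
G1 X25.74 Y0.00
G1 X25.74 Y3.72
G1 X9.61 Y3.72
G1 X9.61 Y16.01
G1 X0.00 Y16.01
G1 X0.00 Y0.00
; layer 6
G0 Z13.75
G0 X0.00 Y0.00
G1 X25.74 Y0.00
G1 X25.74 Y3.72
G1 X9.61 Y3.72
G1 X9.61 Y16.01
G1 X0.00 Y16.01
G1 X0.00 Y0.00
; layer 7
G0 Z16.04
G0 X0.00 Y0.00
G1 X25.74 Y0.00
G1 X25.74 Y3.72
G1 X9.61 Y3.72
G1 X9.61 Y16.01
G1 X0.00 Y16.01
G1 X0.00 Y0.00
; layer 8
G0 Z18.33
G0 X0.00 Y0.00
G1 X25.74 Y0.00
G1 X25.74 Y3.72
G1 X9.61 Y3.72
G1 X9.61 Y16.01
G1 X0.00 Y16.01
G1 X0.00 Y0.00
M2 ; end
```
solid part
  facet normal 0.0000 0.0000 -1.0000
    outer loop
      vertex 25.74 3.72 0.00
      vertex 25.74 0.00 0.00
      vertex 0.00 0.00 0.00
    endloop
  endfacet
  facet normal 0.0000 0.0000 -1.0000
    outer loop
      vertex 9.61 3.72 0.00
      vertex 25.74 3.72 0.00
      vertex 0.00 0.00 0.00
    endloop
  endfacet
  facet normal 0.0000 0.0000 -1.0000
    outer loop
      vertex 9.61 16.01 0.00
      vertex 9.61 3.72 0.00
      vertex 0.00 0.00 0.00
    endloop
  endfacet
  facet normal 0.0000 0.0000 -1.0000
    outer loop
      vertex 0.00 16.01 0.00
      vertex 9.61 16.01 0.00
      vertex 0.00 0.00 0.00
    endloop
  endfacet
  facet normal 0.0000 0.0000 1.0000
    outer loop
      vertex 0.00 0.00 18.33
      vertex 25.74 0.00 18.33
      vertex 25.74 3.72 18.33
    endloop
  endfacet
  facet normal 0.0000 0.0000 1.0000
    outer loop
      vertex 0.00 0.00 18.33
      vertex 25.74 3.72 18.33
      vertex 9.61 3.72 18.33
    endloop
  endfacet
  facet normal 0.0000 0.0000 1.0000
    outer loop
      vertex 0.00 0.00 18.33
      vertex 9.61 3.72 18.33
      vertex 9.61 16.01 18.33
    endloop
  endfacet
  facet normal 0.0000 0.0000 1.0000
    outer loop
      vertex 0.00 0.00 18.33
      vertex 9.61 16.01 18.33
      vertex 0.00 16.01 18.33
    endloop
  endfacet
  facet normal 0.0000 -1.0000 0.0000
    outer loop
      vertex 0.00 0.00 0.00
      vertex 25.74 0.00 0.00
      vertex 25.74 0.00 18.33
    endloop
  endfacet
  facet normal 0.0000 -1.0000 0.0000
    outer loop
      vertex 0.00 0.00 0.00
      vertex 25.74 0.00 18.33
      vertex 0.00 0.00 18.33
    endloop
  endfacet
  facet normal 1.0000 0.0000 0.0000
    outer loop
      vertex 25.74 0.00 0.00
      vertex 25.74 3.72 0.00
      vertex 25.74 3.72 18.33
    endloop
  endfacet
  facet normal 1.0000 0.0000 0.0000
    outer loop
      vertex 25.74 0.00 0.00
      vertex 25.74 3.72 18.33
      vertex 25.74 0.00 18.33
    endloop
  endfacet
  facet normal 0.0000 1.0000 0.0000
    outer loop
      vertex 25.74 3.72 0.00
      vertex 9.61 3.72 0.00
      vertex 9.61 3.72 18.33
    endloop
  endfacet
  facet normal 0.0000 1.0000 0.0000
    outer loop
      vertex 25.74 3.72 0.00
      vertex 9.61 3.72 18.33
      vertex 25.74 3.72 18.33
    endloop
  endfacet
  facet normal 1.0000 0.0000 0.0000
    outer loop
      vertex 9.61 3.72 0.00
      vertex 9.61 16.01 0.00
      vertex 9.61 16.01 18.33
    endloop
  endfacet
  facet normal 1.0000 0.0000 0.0000
    outer loop
      vertex 9.61 3.72 0.00
      vertex 9.61 16.01 18.33
      vertex 9.61 3.72 18.33
    endloop
  endfacet
  facet normal 0.0000 1.0000 0.0000
    outer loop
      vertex 9.61 16.01 0.00
      vertex 0.00 16.01 0.00
      vertex 0.00 16.01 18.33
    endloop
  endfacet
  facet normal 0.0000 1.0000 0.0000
    outer loop
      vertex 9.61 16.01 0.00
      vertex 0.00 16.01 18.33
      vertex 9.61 16.01 18.33
    endloop
  endfacet
  facet normal -1.0000 0.0000 0.0000
    outer loop
      vertex 0.00 16.01 0.00
      vertex 0.00 0.00 0.00
      vertex 0.00 0.00 18.33
    endloop
  endfacet
  facet normal -1.0000 0.0000 0.0000
    outer loop
      vertex 0.00 16.01 0.00
      vertex 0.00 0.00 18.33
      vertex 0.00 16.01 18.33
    endloop
  endfacet
endsolid part

The G0 Z moves step by Δz≈2.29 mm. Every layer's G1 loop is the same polygon, so the solid is a straight extrusion of it from z=0 to z≈18.3. Closing with flat bottom and top caps and triangulating gives 20 facets — an L-shaped prism: outer 25.7 × 16 mm, arm thicknesses ≈ 3.72 mm (horizontal) and 9.61 mm (vertical), extruded 18.3 mm in z.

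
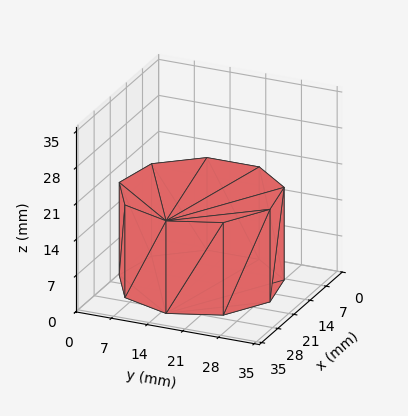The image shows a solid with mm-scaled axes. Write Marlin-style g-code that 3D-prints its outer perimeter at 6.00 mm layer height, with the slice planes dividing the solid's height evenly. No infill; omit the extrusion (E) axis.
Reading the render: the shape is a regular 9-sided prism (a cylinder approximated with 9 flat sides), circumscribed radius ≈ 15 mm, height ≈ 18 mm (dimensions read to the nearest mm from the axis ticks). For the g-code, the solid's height is divided into equal slices at the stated Δz and each level perimeter traced with G1 moves after a G0 lift.

; perimeter-only toolpath
G21 ; units = mm
G90 ; absolute positioning
G28 ; home
; layer 1
G0 Z6.00
G0 X30.00 Y15.00
G1 X26.49 Y24.64
G1 X17.60 Y29.77
G1 X7.50 Y27.99
G1 X0.90 Y20.13
G1 X0.90 Y9.87
G1 X7.50 Y2.01
G1 X17.60 Y0.23
G1 X26.49 Y5.36
G1 X30.00 Y15.00
; layer 2
G0 Z12.00
G0 X30.00 Y15.00
G1 X26.49 Y24.64
G1 X17.60 Y29.77
G1 X7.50 Y27.99
G1 X0.90 Y20.13
G1 X0.90 Y9.87
G1 X7.50 Y2.01
G1 X17.60 Y0.23
G1 X26.49 Y5.36
G1 X30.00 Y15.00
; layer 3
G0 Z18.00
G0 X30.00 Y15.00
G1 X26.49 Y24.64
G1 X17.60 Y29.77
G1 X7.50 Y27.99
G1 X0.90 Y20.13
G1 X0.90 Y9.87
G1 X7.50 Y2.01
G1 X17.60 Y0.23
G1 X26.49 Y5.36
G1 X30.00 Y15.00
M2 ; end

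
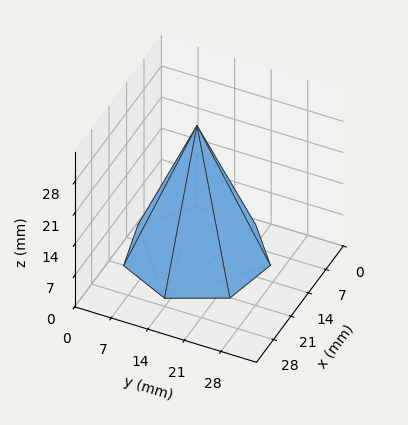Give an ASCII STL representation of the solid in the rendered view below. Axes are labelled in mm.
Reading the render: the shape is a regular 7-sided pyramid, base circumscribed radius ≈ 13 mm, apex at z ≈ 29 mm (dimensions read to the nearest mm from the axis ticks). For the STL, each face is triangulated and given an outward normal.

solid part
  facet normal 0.0000 0.0000 -1.0000
    outer loop
      vertex 10.11 25.67 0.00
      vertex 21.11 23.16 0.00
      vertex 26.00 13.00 0.00
    endloop
  endfacet
  facet normal 0.0000 0.0000 -1.0000
    outer loop
      vertex 1.29 18.64 0.00
      vertex 10.11 25.67 0.00
      vertex 26.00 13.00 0.00
    endloop
  endfacet
  facet normal 0.0000 0.0000 -1.0000
    outer loop
      vertex 1.29 7.36 0.00
      vertex 1.29 18.64 0.00
      vertex 26.00 13.00 0.00
    endloop
  endfacet
  facet normal 0.0000 0.0000 -1.0000
    outer loop
      vertex 10.11 0.33 0.00
      vertex 1.29 7.36 0.00
      vertex 26.00 13.00 0.00
    endloop
  endfacet
  facet normal 0.0000 0.0000 -1.0000
    outer loop
      vertex 21.11 2.84 0.00
      vertex 10.11 0.33 0.00
      vertex 26.00 13.00 0.00
    endloop
  endfacet
  facet normal 0.8355 0.4021 0.3745
    outer loop
      vertex 26.00 13.00 0.00
      vertex 21.11 23.16 0.00
      vertex 13.00 13.00 29.00
    endloop
  endfacet
  facet normal 0.2063 0.9040 0.3744
    outer loop
      vertex 21.11 23.16 0.00
      vertex 10.11 25.67 0.00
      vertex 13.00 13.00 29.00
    endloop
  endfacet
  facet normal -0.5780 0.7251 0.3744
    outer loop
      vertex 10.11 25.67 0.00
      vertex 1.29 18.64 0.00
      vertex 13.00 13.00 29.00
    endloop
  endfacet
  facet normal -0.9273 0.0000 0.3744
    outer loop
      vertex 1.29 18.64 0.00
      vertex 1.29 7.36 0.00
      vertex 13.00 13.00 29.00
    endloop
  endfacet
  facet normal -0.5780 -0.7251 0.3744
    outer loop
      vertex 1.29 7.36 0.00
      vertex 10.11 0.33 0.00
      vertex 13.00 13.00 29.00
    endloop
  endfacet
  facet normal 0.2063 -0.9040 0.3744
    outer loop
      vertex 10.11 0.33 0.00
      vertex 21.11 2.84 0.00
      vertex 13.00 13.00 29.00
    endloop
  endfacet
  facet normal 0.8355 -0.4021 0.3745
    outer loop
      vertex 21.11 2.84 0.00
      vertex 26.00 13.00 0.00
      vertex 13.00 13.00 29.00
    endloop
  endfacet
endsolid part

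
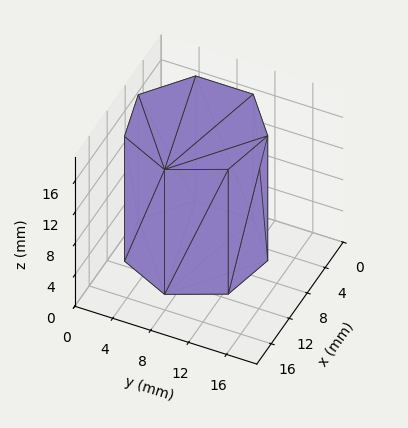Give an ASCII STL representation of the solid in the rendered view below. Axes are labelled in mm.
Reading the render: the shape is a regular 7-sided prism (a cylinder approximated with 7 flat sides), circumscribed radius ≈ 7 mm, height ≈ 16 mm (dimensions read to the nearest mm from the axis ticks). For the STL, each face is triangulated and given an outward normal.

solid part
  facet normal 0.0000 0.0000 -1.0000
    outer loop
      vertex 5.442 13.824 0.000
      vertex 11.364 12.473 0.000
      vertex 14.000 7.000 0.000
    endloop
  endfacet
  facet normal 0.0000 0.0000 -1.0000
    outer loop
      vertex 0.693 10.037 0.000
      vertex 5.442 13.824 0.000
      vertex 14.000 7.000 0.000
    endloop
  endfacet
  facet normal 0.0000 0.0000 -1.0000
    outer loop
      vertex 0.693 3.963 0.000
      vertex 0.693 10.037 0.000
      vertex 14.000 7.000 0.000
    endloop
  endfacet
  facet normal 0.0000 0.0000 -1.0000
    outer loop
      vertex 5.442 0.176 0.000
      vertex 0.693 3.963 0.000
      vertex 14.000 7.000 0.000
    endloop
  endfacet
  facet normal 0.0000 0.0000 -1.0000
    outer loop
      vertex 11.364 1.527 0.000
      vertex 5.442 0.176 0.000
      vertex 14.000 7.000 0.000
    endloop
  endfacet
  facet normal 0.0000 0.0000 1.0000
    outer loop
      vertex 14.000 7.000 16.000
      vertex 11.364 12.473 16.000
      vertex 5.442 13.824 16.000
    endloop
  endfacet
  facet normal 0.0000 0.0000 1.0000
    outer loop
      vertex 14.000 7.000 16.000
      vertex 5.442 13.824 16.000
      vertex 0.693 10.037 16.000
    endloop
  endfacet
  facet normal 0.0000 0.0000 1.0000
    outer loop
      vertex 14.000 7.000 16.000
      vertex 0.693 10.037 16.000
      vertex 0.693 3.963 16.000
    endloop
  endfacet
  facet normal 0.0000 0.0000 1.0000
    outer loop
      vertex 14.000 7.000 16.000
      vertex 0.693 3.963 16.000
      vertex 5.442 0.176 16.000
    endloop
  endfacet
  facet normal 0.0000 0.0000 1.0000
    outer loop
      vertex 14.000 7.000 16.000
      vertex 5.442 0.176 16.000
      vertex 11.364 1.527 16.000
    endloop
  endfacet
  facet normal 0.9009 0.4339 0.0000
    outer loop
      vertex 14.000 7.000 0.000
      vertex 11.364 12.473 0.000
      vertex 11.364 12.473 16.000
    endloop
  endfacet
  facet normal 0.9009 0.4339 0.0000
    outer loop
      vertex 14.000 7.000 0.000
      vertex 11.364 12.473 16.000
      vertex 14.000 7.000 16.000
    endloop
  endfacet
  facet normal 0.2224 0.9750 0.0000
    outer loop
      vertex 11.364 12.473 0.000
      vertex 5.442 13.824 0.000
      vertex 5.442 13.824 16.000
    endloop
  endfacet
  facet normal 0.2224 0.9750 0.0000
    outer loop
      vertex 11.364 12.473 0.000
      vertex 5.442 13.824 16.000
      vertex 11.364 12.473 16.000
    endloop
  endfacet
  facet normal -0.6235 0.7818 0.0000
    outer loop
      vertex 5.442 13.824 0.000
      vertex 0.693 10.037 0.000
      vertex 0.693 10.037 16.000
    endloop
  endfacet
  facet normal -0.6235 0.7818 0.0000
    outer loop
      vertex 5.442 13.824 0.000
      vertex 0.693 10.037 16.000
      vertex 5.442 13.824 16.000
    endloop
  endfacet
  facet normal -1.0000 0.0000 0.0000
    outer loop
      vertex 0.693 10.037 0.000
      vertex 0.693 3.963 0.000
      vertex 0.693 3.963 16.000
    endloop
  endfacet
  facet normal -1.0000 0.0000 0.0000
    outer loop
      vertex 0.693 10.037 0.000
      vertex 0.693 3.963 16.000
      vertex 0.693 10.037 16.000
    endloop
  endfacet
  facet normal -0.6235 -0.7818 0.0000
    outer loop
      vertex 0.693 3.963 0.000
      vertex 5.442 0.176 0.000
      vertex 5.442 0.176 16.000
    endloop
  endfacet
  facet normal -0.6235 -0.7818 0.0000
    outer loop
      vertex 0.693 3.963 0.000
      vertex 5.442 0.176 16.000
      vertex 0.693 3.963 16.000
    endloop
  endfacet
  facet normal 0.2224 -0.9750 0.0000
    outer loop
      vertex 5.442 0.176 0.000
      vertex 11.364 1.527 0.000
      vertex 11.364 1.527 16.000
    endloop
  endfacet
  facet normal 0.2224 -0.9750 0.0000
    outer loop
      vertex 5.442 0.176 0.000
      vertex 11.364 1.527 16.000
      vertex 5.442 0.176 16.000
    endloop
  endfacet
  facet normal 0.9009 -0.4339 0.0000
    outer loop
      vertex 11.364 1.527 0.000
      vertex 14.000 7.000 0.000
      vertex 14.000 7.000 16.000
    endloop
  endfacet
  facet normal 0.9009 -0.4339 0.0000
    outer loop
      vertex 11.364 1.527 0.000
      vertex 14.000 7.000 16.000
      vertex 11.364 1.527 16.000
    endloop
  endfacet
endsolid part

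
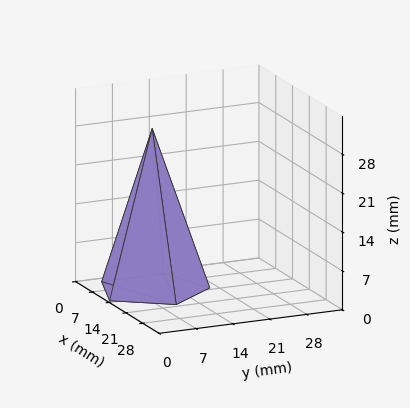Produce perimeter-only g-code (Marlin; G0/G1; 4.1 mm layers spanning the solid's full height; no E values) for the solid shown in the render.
Reading the render: the shape is a regular 5-sided pyramid, base circumscribed radius ≈ 10 mm, apex at z ≈ 29 mm (dimensions read to the nearest mm from the axis ticks). For the g-code, the solid's height is divided into equal slices at the stated Δz and each level perimeter traced with G1 moves after a G0 lift.

; perimeter-only toolpath
G21 ; units = mm
G90 ; absolute positioning
G28 ; home
; layer 1
G0 Z4.1
G0 X18.6 Y10.0
G1 X12.7 Y18.1
G1 X3.1 Y15.1
G1 X3.1 Y4.9
G1 X12.7 Y1.9
G1 X18.6 Y10.0
; layer 2
G0 Z8.3
G0 X17.1 Y10.0
G1 X12.2 Y16.8
G1 X4.2 Y14.2
G1 X4.2 Y5.8
G1 X12.2 Y3.2
G1 X17.1 Y10.0
; layer 3
G0 Z12.4
G0 X15.7 Y10.0
G1 X11.8 Y15.4
G1 X5.4 Y13.4
G1 X5.4 Y6.6
G1 X11.8 Y4.6
G1 X15.7 Y10.0
; layer 4
G0 Z16.6
G0 X14.3 Y10.0
G1 X11.3 Y14.1
G1 X6.5 Y12.5
G1 X6.5 Y7.5
G1 X11.3 Y5.9
G1 X14.3 Y10.0
; layer 5
G0 Z20.7
G0 X12.9 Y10.0
G1 X10.9 Y12.7
G1 X7.7 Y11.7
G1 X7.7 Y8.3
G1 X10.9 Y7.3
G1 X12.9 Y10.0
; layer 6
G0 Z24.9
G0 X11.4 Y10.0
G1 X10.4 Y11.4
G1 X8.8 Y10.8
G1 X8.8 Y9.2
G1 X10.4 Y8.6
G1 X11.4 Y10.0
M2 ; end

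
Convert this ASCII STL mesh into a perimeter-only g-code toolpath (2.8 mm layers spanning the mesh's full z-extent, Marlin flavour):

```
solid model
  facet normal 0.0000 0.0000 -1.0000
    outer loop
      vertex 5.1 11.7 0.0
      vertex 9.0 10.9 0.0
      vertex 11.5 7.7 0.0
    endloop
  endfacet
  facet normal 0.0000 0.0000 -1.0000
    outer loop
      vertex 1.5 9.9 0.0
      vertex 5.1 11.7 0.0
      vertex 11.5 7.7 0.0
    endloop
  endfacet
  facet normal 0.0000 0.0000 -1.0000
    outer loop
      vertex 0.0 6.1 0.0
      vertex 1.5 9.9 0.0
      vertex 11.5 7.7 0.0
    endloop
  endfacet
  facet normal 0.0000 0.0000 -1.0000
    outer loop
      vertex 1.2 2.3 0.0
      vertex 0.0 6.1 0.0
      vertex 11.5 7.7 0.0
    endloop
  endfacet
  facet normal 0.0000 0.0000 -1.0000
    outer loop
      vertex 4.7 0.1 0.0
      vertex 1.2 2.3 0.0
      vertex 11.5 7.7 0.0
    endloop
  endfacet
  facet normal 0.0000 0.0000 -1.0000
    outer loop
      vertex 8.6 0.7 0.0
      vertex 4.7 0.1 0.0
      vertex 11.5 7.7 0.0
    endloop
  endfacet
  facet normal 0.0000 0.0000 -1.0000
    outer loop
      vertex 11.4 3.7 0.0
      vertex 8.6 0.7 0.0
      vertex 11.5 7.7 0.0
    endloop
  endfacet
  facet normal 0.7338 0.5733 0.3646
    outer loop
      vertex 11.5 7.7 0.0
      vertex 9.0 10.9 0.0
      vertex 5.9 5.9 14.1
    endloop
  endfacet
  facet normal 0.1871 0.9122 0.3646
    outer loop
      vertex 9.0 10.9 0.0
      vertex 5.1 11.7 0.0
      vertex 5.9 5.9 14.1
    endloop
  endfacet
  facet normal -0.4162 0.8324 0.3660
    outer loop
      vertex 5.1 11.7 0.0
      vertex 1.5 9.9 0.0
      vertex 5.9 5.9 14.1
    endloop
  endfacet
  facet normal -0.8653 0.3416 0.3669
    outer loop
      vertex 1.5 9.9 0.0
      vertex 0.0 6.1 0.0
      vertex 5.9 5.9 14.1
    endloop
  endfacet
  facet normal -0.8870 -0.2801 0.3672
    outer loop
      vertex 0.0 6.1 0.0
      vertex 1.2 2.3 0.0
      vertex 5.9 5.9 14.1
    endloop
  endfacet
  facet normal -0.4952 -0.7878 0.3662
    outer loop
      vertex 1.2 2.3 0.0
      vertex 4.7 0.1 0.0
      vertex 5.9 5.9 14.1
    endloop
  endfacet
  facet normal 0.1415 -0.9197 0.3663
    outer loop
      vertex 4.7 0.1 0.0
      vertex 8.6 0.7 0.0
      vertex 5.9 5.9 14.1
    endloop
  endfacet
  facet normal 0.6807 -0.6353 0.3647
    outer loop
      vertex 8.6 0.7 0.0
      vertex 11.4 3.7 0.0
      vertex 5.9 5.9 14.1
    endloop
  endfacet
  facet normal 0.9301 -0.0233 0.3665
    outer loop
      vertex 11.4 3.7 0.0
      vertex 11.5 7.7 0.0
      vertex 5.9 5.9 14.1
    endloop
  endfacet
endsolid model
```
; perimeter-only toolpath
G21 ; units = mm
G90 ; absolute positioning
G28 ; home
; layer 1
G0 Z2.8
G0 X10.4 Y7.3
G1 X8.4 Y9.9
G1 X5.3 Y10.5
G1 X2.4 Y9.1
G1 X1.2 Y6.1
G1 X2.1 Y3.0
G1 X4.9 Y1.3
G1 X8.1 Y1.7
G1 X10.3 Y4.1
G1 X10.4 Y7.3
; layer 2
G0 Z5.6
G0 X9.3 Y7.0
G1 X7.8 Y8.9
G1 X5.4 Y9.4
G1 X3.3 Y8.3
G1 X2.4 Y6.0
G1 X3.1 Y3.7
G1 X5.2 Y2.4
G1 X7.5 Y2.8
G1 X9.2 Y4.6
G1 X9.3 Y7.0
; layer 3
G0 Z8.5
G0 X8.1 Y6.6
G1 X7.1 Y7.9
G1 X5.6 Y8.2
G1 X4.1 Y7.5
G1 X3.5 Y6.0
G1 X4.0 Y4.5
G1 X5.4 Y3.6
G1 X7.0 Y3.8
G1 X8.1 Y5.0
G1 X8.1 Y6.6
; layer 4
G0 Z11.3
G0 X7.0 Y6.3
G1 X6.5 Y6.9
G1 X5.7 Y7.1
G1 X5.0 Y6.7
G1 X4.7 Y5.9
G1 X5.0 Y5.2
G1 X5.7 Y4.7
G1 X6.4 Y4.9
G1 X7.0 Y5.5
G1 X7.0 Y6.3
M2 ; end

The solid is a regular 9-sided pyramid, base circumscribed radius ≈ 5.9 mm, apex at z ≈ 14.1 mm. Slicing at Δz = 2.8 mm — 5 equal slices spanning the solid's height, so layer i sits at z = i·h/5 — gives 4 non-empty perimeters. Each is a 9-segment closed polygon; G0 lifts to the layer z and rapids to the start vertex, then G1 traces the edges. The cross-section shrinks linearly with z (the slice at the apex is degenerate and omitted).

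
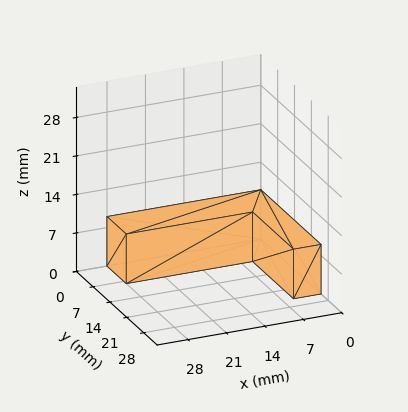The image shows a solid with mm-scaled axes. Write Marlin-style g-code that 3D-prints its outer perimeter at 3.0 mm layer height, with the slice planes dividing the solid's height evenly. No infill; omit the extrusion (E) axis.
Reading the render: the shape is an L-shaped prism: outer 28 × 25 mm, arm thicknesses ≈ 8 mm (horizontal) and 5 mm (vertical), extruded 9 mm in z (dimensions read to the nearest mm from the axis ticks). For the g-code, the solid's height is divided into equal slices at the stated Δz and each level perimeter traced with G1 moves after a G0 lift.

; perimeter-only toolpath
G21 ; units = mm
G90 ; absolute positioning
G28 ; home
; layer 1
G0 Z3.0
G0 X0.0 Y0.0
G1 X28.0 Y0.0
G1 X28.0 Y8.0
G1 X5.0 Y8.0
G1 X5.0 Y25.0
G1 X0.0 Y25.0
G1 X0.0 Y0.0
; layer 2
G0 Z6.0
G0 X0.0 Y0.0
G1 X28.0 Y0.0
G1 X28.0 Y8.0
G1 X5.0 Y8.0
G1 X5.0 Y25.0
G1 X0.0 Y25.0
G1 X0.0 Y0.0
; layer 3
G0 Z9.0
G0 X0.0 Y0.0
G1 X28.0 Y0.0
G1 X28.0 Y8.0
G1 X5.0 Y8.0
G1 X5.0 Y25.0
G1 X0.0 Y25.0
G1 X0.0 Y0.0
M2 ; end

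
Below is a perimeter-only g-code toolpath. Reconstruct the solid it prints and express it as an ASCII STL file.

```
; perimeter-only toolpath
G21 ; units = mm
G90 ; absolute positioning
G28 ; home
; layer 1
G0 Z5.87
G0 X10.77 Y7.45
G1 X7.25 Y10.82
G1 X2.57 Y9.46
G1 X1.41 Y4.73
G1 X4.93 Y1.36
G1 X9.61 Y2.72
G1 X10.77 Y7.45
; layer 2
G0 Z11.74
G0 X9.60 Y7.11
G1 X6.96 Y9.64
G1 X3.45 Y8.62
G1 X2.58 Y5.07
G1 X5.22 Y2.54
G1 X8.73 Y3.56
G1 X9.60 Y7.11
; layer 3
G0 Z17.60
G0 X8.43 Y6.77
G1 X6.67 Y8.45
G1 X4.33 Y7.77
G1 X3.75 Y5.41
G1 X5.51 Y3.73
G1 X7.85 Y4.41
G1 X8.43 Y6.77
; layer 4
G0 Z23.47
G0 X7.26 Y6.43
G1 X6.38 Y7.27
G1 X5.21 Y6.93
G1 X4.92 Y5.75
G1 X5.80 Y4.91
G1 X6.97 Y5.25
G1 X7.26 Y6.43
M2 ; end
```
solid part
  facet normal 0.0000 0.0000 -1.0000
    outer loop
      vertex 1.69 10.30 0.00
      vertex 7.54 12.00 0.00
      vertex 11.94 7.79 0.00
    endloop
  endfacet
  facet normal 0.0000 0.0000 -1.0000
    outer loop
      vertex 0.24 4.39 0.00
      vertex 1.69 10.30 0.00
      vertex 11.94 7.79 0.00
    endloop
  endfacet
  facet normal 0.0000 0.0000 -1.0000
    outer loop
      vertex 4.64 0.18 0.00
      vertex 0.24 4.39 0.00
      vertex 11.94 7.79 0.00
    endloop
  endfacet
  facet normal 0.0000 0.0000 -1.0000
    outer loop
      vertex 10.49 1.88 0.00
      vertex 4.64 0.18 0.00
      vertex 11.94 7.79 0.00
    endloop
  endfacet
  facet normal 0.6804 0.7111 0.1769
    outer loop
      vertex 11.94 7.79 0.00
      vertex 7.54 12.00 0.00
      vertex 6.09 6.09 29.34
    endloop
  endfacet
  facet normal -0.2747 0.9451 0.1768
    outer loop
      vertex 7.54 12.00 0.00
      vertex 1.69 10.30 0.00
      vertex 6.09 6.09 29.34
    endloop
  endfacet
  facet normal -0.9559 0.2345 0.1770
    outer loop
      vertex 1.69 10.30 0.00
      vertex 0.24 4.39 0.00
      vertex 6.09 6.09 29.34
    endloop
  endfacet
  facet normal -0.6804 -0.7111 0.1769
    outer loop
      vertex 0.24 4.39 0.00
      vertex 4.64 0.18 0.00
      vertex 6.09 6.09 29.34
    endloop
  endfacet
  facet normal 0.2747 -0.9451 0.1768
    outer loop
      vertex 4.64 0.18 0.00
      vertex 10.49 1.88 0.00
      vertex 6.09 6.09 29.34
    endloop
  endfacet
  facet normal 0.9559 -0.2345 0.1770
    outer loop
      vertex 10.49 1.88 0.00
      vertex 11.94 7.79 0.00
      vertex 6.09 6.09 29.34
    endloop
  endfacet
endsolid part

The G0 Z moves step by Δz≈5.87 mm. The G1 loops shrink linearly with z, so the solid tapers from its base footprint up to z≈29.3. Closing with a flat bottom cap and the tapered top and triangulating gives 10 facets — a regular 6-sided pyramid, base circumscribed radius ≈ 6.09 mm, apex at z ≈ 29.3 mm.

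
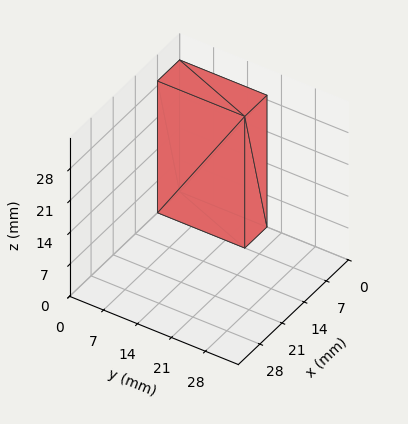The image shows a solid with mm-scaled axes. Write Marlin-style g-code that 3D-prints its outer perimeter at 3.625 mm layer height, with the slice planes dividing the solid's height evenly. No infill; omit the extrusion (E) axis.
Reading the render: the shape is a rectangular box, roughly 7 × 18 mm footprint and 29 mm tall (dimensions read to the nearest mm from the axis ticks). For the g-code, the solid's height is divided into equal slices at the stated Δz and each level perimeter traced with G1 moves after a G0 lift.

; perimeter-only toolpath
G21 ; units = mm
G90 ; absolute positioning
G28 ; home
; layer 1
G0 Z3.625
G0 X0.000 Y0.000
G1 X7.000 Y0.000
G1 X7.000 Y18.000
G1 X0.000 Y18.000
G1 X0.000 Y0.000
; layer 2
G0 Z7.250
G0 X0.000 Y0.000
G1 X7.000 Y0.000
G1 X7.000 Y18.000
G1 X0.000 Y18.000
G1 X0.000 Y0.000
; layer 3
G0 Z10.875
G0 X0.000 Y0.000
G1 X7.000 Y0.000
G1 X7.000 Y18.000
G1 X0.000 Y18.000
G1 X0.000 Y0.000
; layer 4
G0 Z14.500
G0 X0.000 Y0.000
G1 X7.000 Y0.000
G1 X7.000 Y18.000
G1 X0.000 Y18.000
G1 X0.000 Y0.000
; layer 5
G0 Z18.125
G0 X0.000 Y0.000
G1 X7.000 Y0.000
G1 X7.000 Y18.000
G1 X0.000 Y18.000
G1 X0.000 Y0.000
; layer 6
G0 Z21.750
G0 X0.000 Y0.000
G1 X7.000 Y0.000
G1 X7.000 Y18.000
G1 X0.000 Y18.000
G1 X0.000 Y0.000
; layer 7
G0 Z25.375
G0 X0.000 Y0.000
G1 X7.000 Y0.000
G1 X7.000 Y18.000
G1 X0.000 Y18.000
G1 X0.000 Y0.000
; layer 8
G0 Z29.000
G0 X0.000 Y0.000
G1 X7.000 Y0.000
G1 X7.000 Y18.000
G1 X0.000 Y18.000
G1 X0.000 Y0.000
M2 ; end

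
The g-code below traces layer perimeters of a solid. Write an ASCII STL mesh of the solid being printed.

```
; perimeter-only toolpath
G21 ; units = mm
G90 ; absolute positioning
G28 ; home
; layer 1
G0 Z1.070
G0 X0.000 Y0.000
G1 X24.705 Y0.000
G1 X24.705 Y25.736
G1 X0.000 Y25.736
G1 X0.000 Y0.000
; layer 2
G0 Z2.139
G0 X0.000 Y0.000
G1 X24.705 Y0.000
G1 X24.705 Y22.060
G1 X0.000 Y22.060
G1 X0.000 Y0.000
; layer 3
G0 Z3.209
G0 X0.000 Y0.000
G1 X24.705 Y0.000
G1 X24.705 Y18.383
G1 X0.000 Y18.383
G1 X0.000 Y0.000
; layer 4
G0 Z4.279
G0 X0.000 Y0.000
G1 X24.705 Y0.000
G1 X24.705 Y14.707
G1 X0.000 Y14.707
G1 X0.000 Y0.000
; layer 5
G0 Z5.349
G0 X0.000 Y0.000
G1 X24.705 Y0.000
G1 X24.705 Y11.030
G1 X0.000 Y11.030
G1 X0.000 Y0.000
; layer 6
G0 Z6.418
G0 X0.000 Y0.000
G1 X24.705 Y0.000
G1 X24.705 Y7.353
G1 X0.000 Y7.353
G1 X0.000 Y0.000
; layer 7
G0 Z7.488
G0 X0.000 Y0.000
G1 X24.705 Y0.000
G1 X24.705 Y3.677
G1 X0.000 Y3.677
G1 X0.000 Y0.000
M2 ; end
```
solid part
  facet normal 0.0000 0.0000 -1.0000
    outer loop
      vertex 24.705 29.413 0.000
      vertex 24.705 0.000 0.000
      vertex 0.000 0.000 0.000
    endloop
  endfacet
  facet normal 0.0000 0.0000 -1.0000
    outer loop
      vertex 0.000 29.413 0.000
      vertex 24.705 29.413 0.000
      vertex 0.000 0.000 0.000
    endloop
  endfacet
  facet normal 0.0000 -1.0000 0.0000
    outer loop
      vertex 0.000 0.000 0.000
      vertex 24.705 0.000 0.000
      vertex 24.705 0.000 8.558
    endloop
  endfacet
  facet normal 0.0000 -1.0000 0.0000
    outer loop
      vertex 0.000 0.000 0.000
      vertex 24.705 0.000 8.558
      vertex 0.000 0.000 8.558
    endloop
  endfacet
  facet normal 0.0000 0.2794 0.9602
    outer loop
      vertex 0.000 0.000 8.558
      vertex 24.705 0.000 8.558
      vertex 24.705 29.413 0.000
    endloop
  endfacet
  facet normal 0.0000 0.2794 0.9602
    outer loop
      vertex 0.000 0.000 8.558
      vertex 24.705 29.413 0.000
      vertex 0.000 29.413 0.000
    endloop
  endfacet
  facet normal -1.0000 0.0000 0.0000
    outer loop
      vertex 0.000 0.000 8.558
      vertex 0.000 29.413 0.000
      vertex 0.000 0.000 0.000
    endloop
  endfacet
  facet normal 1.0000 0.0000 0.0000
    outer loop
      vertex 24.705 0.000 0.000
      vertex 24.705 29.413 0.000
      vertex 24.705 0.000 8.558
    endloop
  endfacet
endsolid part

The G0 Z moves step by Δz≈1.070 mm. The G1 loops shrink linearly with z, so the solid tapers from its base footprint up to z≈8.56. Closing with a flat bottom cap and the tapered top and triangulating gives 8 facets — a wedge (ramp): 24.7 × 29.4 mm base, rising to 8.56 mm along the y=0 edge and sloping linearly to z=0 at y=29.4.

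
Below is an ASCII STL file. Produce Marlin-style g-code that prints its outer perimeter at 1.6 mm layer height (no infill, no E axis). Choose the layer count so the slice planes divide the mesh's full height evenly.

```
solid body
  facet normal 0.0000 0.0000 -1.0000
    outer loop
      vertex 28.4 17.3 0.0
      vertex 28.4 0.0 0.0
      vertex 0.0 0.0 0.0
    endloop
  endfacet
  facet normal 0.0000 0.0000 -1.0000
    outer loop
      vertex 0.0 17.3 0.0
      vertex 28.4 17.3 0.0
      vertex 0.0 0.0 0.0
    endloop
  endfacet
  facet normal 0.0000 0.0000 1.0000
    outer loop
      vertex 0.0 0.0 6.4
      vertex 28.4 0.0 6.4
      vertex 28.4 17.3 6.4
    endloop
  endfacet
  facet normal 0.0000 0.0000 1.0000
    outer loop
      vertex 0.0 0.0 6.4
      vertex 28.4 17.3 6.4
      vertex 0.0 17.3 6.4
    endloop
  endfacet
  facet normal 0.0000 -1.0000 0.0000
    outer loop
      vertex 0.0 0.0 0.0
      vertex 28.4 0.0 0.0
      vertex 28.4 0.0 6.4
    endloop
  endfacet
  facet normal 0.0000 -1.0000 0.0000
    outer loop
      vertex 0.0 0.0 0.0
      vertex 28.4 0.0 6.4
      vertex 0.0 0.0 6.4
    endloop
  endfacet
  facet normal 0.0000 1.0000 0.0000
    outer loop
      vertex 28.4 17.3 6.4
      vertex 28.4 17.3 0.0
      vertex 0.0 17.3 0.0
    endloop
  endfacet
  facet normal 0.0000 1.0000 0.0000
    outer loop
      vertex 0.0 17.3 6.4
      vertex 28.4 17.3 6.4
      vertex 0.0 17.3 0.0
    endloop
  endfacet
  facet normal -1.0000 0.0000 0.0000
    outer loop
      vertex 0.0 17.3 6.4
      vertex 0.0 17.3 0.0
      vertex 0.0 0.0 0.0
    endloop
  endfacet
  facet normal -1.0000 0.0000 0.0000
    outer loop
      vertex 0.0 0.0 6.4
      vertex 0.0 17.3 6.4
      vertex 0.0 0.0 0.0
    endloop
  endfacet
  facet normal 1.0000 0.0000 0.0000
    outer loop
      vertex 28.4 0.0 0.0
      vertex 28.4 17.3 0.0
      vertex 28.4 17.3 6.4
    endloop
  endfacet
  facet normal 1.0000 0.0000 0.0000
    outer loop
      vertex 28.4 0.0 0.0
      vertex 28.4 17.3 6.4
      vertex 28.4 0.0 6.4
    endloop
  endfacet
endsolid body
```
; perimeter-only toolpath
G21 ; units = mm
G90 ; absolute positioning
G28 ; home
; layer 1
G0 Z1.6
G0 X0.0 Y0.0
G1 X28.4 Y0.0
G1 X28.4 Y17.3
G1 X0.0 Y17.3
G1 X0.0 Y0.0
; layer 2
G0 Z3.2
G0 X0.0 Y0.0
G1 X28.4 Y0.0
G1 X28.4 Y17.3
G1 X0.0 Y17.3
G1 X0.0 Y0.0
; layer 3
G0 Z4.8
G0 X0.0 Y0.0
G1 X28.4 Y0.0
G1 X28.4 Y17.3
G1 X0.0 Y17.3
G1 X0.0 Y0.0
; layer 4
G0 Z6.4
G0 X0.0 Y0.0
G1 X28.4 Y0.0
G1 X28.4 Y17.3
G1 X0.0 Y17.3
G1 X0.0 Y0.0
M2 ; end

The solid is a rectangular box, roughly 28.4 × 17.3 mm footprint and 6.4 mm tall. Slicing at Δz = 1.6 mm — 4 equal slices spanning the solid's height, so layer i sits at z = i·h/4 — gives 4 non-empty perimeters. Each is a 4-segment closed polygon; G0 lifts to the layer z and rapids to the start vertex, then G1 traces the edges.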